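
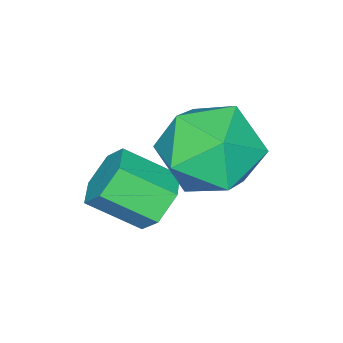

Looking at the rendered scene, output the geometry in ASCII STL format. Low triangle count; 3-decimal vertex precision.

solid 
facet normal -0.448 0.713 -0.540
outer loop
vertex 0.375 0.03 1.054
vertex -0.03 0.077 1.452
vertex 0.44 0.397 1.485
endloop
endfacet
facet normal 0.887 0.277 -0.369
outer loop
vertex 0.375 0.03 1.054
vertex 0.44 0.397 1.485
vertex 0.836 -0.704 1.611
endloop
endfacet
facet normal 0.887 0.277 -0.370
outer loop
vertex 0.836 -0.704 1.611
vertex 0.44 0.397 1.485
vertex 0.901 -0.336 2.042
endloop
endfacet
facet normal 0.447 -0.713 0.541
outer loop
vertex 0.836 -0.704 1.611
vertex 0.901 -0.336 2.042
vertex 0.43 -0.657 2.008
endloop
endfacet
facet normal -0.447 0.713 -0.540
outer loop
vertex 0.44 0.397 1.485
vertex -0.03 0.077 1.452
vertex 0.034 0.444 1.883
endloop
endfacet
facet normal 0.541 0.697 0.470
outer loop
vertex 0.44 0.397 1.485
vertex 0.034 0.444 1.883
vertex 0.901 -0.336 2.042
endloop
endfacet
facet normal 0.541 0.697 0.471
outer loop
vertex 0.901 -0.336 2.042
vertex 0.034 0.444 1.883
vertex 0.495 -0.289 2.439
endloop
endfacet
facet normal 0.447 -0.713 0.541
outer loop
vertex 0.901 -0.336 2.042
vertex 0.495 -0.289 2.439
vertex 0.43 -0.657 2.008
endloop
endfacet
facet normal -0.446 0.713 -0.541
outer loop
vertex 0.034 0.444 1.883
vertex -0.03 0.077 1.452
vertex -0.436 0.124 1.849
endloop
endfacet
facet normal -0.346 0.419 0.839
outer loop
vertex 0.034 0.444 1.883
vertex -0.436 0.124 1.849
vertex 0.495 -0.289 2.439
endloop
endfacet
facet normal -0.346 0.420 0.839
outer loop
vertex 0.495 -0.289 2.439
vertex -0.436 0.124 1.849
vertex 0.025 -0.61 2.406
endloop
endfacet
facet normal 0.448 -0.712 0.540
outer loop
vertex 0.495 -0.289 2.439
vertex 0.025 -0.61 2.406
vertex 0.43 -0.657 2.008
endloop
endfacet
facet normal -0.447 0.713 -0.541
outer loop
vertex -0.436 0.124 1.849
vertex -0.03 0.077 1.452
vertex -0.501 -0.244 1.418
endloop
endfacet
facet normal -0.887 -0.276 0.370
outer loop
vertex -0.436 0.124 1.849
vertex -0.501 -0.244 1.418
vertex 0.025 -0.61 2.406
endloop
endfacet
facet normal -0.887 -0.277 0.370
outer loop
vertex 0.025 -0.61 2.406
vertex -0.501 -0.244 1.418
vertex -0.04 -0.977 1.975
endloop
endfacet
facet normal 0.448 -0.713 0.540
outer loop
vertex 0.025 -0.61 2.406
vertex -0.04 -0.977 1.975
vertex 0.43 -0.657 2.008
endloop
endfacet
facet normal -0.447 0.713 -0.541
outer loop
vertex -0.501 -0.244 1.418
vertex -0.03 0.077 1.452
vertex -0.095 -0.291 1.021
endloop
endfacet
facet normal -0.541 -0.697 -0.470
outer loop
vertex -0.501 -0.244 1.418
vertex -0.095 -0.291 1.021
vertex -0.04 -0.977 1.975
endloop
endfacet
facet normal -0.541 -0.697 -0.470
outer loop
vertex -0.04 -0.977 1.975
vertex -0.095 -0.291 1.021
vertex 0.366 -1.024 1.577
endloop
endfacet
facet normal 0.447 -0.713 0.540
outer loop
vertex -0.04 -0.977 1.975
vertex 0.366 -1.024 1.577
vertex 0.43 -0.657 2.008
endloop
endfacet
facet normal -0.448 0.712 -0.540
outer loop
vertex -0.095 -0.291 1.021
vertex -0.03 0.077 1.452
vertex 0.375 0.03 1.054
endloop
endfacet
facet normal 0.345 -0.419 -0.839
outer loop
vertex -0.095 -0.291 1.021
vertex 0.375 0.03 1.054
vertex 0.366 -1.024 1.577
endloop
endfacet
facet normal 0.346 -0.419 -0.839
outer loop
vertex 0.366 -1.024 1.577
vertex 0.375 0.03 1.054
vertex 0.836 -0.704 1.611
endloop
endfacet
facet normal 0.446 -0.713 0.541
outer loop
vertex 0.366 -1.024 1.577
vertex 0.836 -0.704 1.611
vertex 0.43 -0.657 2.008
endloop
endfacet
facet normal -0.821 0.455 0.345
outer loop
vertex -1.309 0.752 2.658
vertex -0.933 0.79 3.502
vertex -0.799 1.484 2.905
endloop
endfacet
facet normal -0.713 0.612 -0.342
outer loop
vertex -1.309 0.752 2.658
vertex -0.799 1.484 2.905
vertex -0.706 1.119 2.059
endloop
endfacet
facet normal -0.705 0.001 -0.709
outer loop
vertex -1.309 0.752 2.658
vertex -0.706 1.119 2.059
vertex -0.783 0.2 2.134
endloop
endfacet
facet normal -0.808 -0.534 -0.249
outer loop
vertex -1.309 0.752 2.658
vertex -0.783 0.2 2.134
vertex -0.923 -0.004 3.026
endloop
endfacet
facet normal -0.880 -0.253 0.403
outer loop
vertex -1.309 0.752 2.658
vertex -0.923 -0.004 3.026
vertex -0.933 0.79 3.502
endloop
endfacet
facet normal -0.068 0.913 -0.402
outer loop
vertex -0.706 1.119 2.059
vertex -0.799 1.484 2.905
vertex 0.043 1.384 2.534
endloop
endfacet
facet normal -0.243 0.659 0.712
outer loop
vertex -0.799 1.484 2.905
vertex -0.933 0.79 3.502
vertex -0.097 1.18 3.426
endloop
endfacet
facet normal -0.338 -0.487 0.805
outer loop
vertex -0.933 0.79 3.502
vertex -0.923 -0.004 3.026
vertex -0.174 0.261 3.501
endloop
endfacet
facet normal -0.222 -0.942 -0.250
outer loop
vertex -0.923 -0.004 3.026
vertex -0.783 0.2 2.134
vertex -0.081 -0.104 2.655
endloop
endfacet
facet normal -0.055 -0.077 -0.996
outer loop
vertex -0.783 0.2 2.134
vertex -0.706 1.119 2.059
vertex 0.053 0.59 2.058
endloop
endfacet
facet normal 0.808 0.534 0.249
outer loop
vertex 0.429 0.628 2.902
vertex 0.043 1.384 2.534
vertex -0.097 1.18 3.426
endloop
endfacet
facet normal 0.705 -0.001 0.709
outer loop
vertex 0.429 0.628 2.902
vertex -0.097 1.18 3.426
vertex -0.174 0.261 3.501
endloop
endfacet
facet normal 0.713 -0.612 0.342
outer loop
vertex 0.429 0.628 2.902
vertex -0.174 0.261 3.501
vertex -0.081 -0.104 2.655
endloop
endfacet
facet normal 0.821 -0.455 -0.345
outer loop
vertex 0.429 0.628 2.902
vertex -0.081 -0.104 2.655
vertex 0.053 0.59 2.058
endloop
endfacet
facet normal 0.880 0.253 -0.403
outer loop
vertex 0.429 0.628 2.902
vertex 0.053 0.59 2.058
vertex 0.043 1.384 2.534
endloop
endfacet
facet normal 0.222 0.942 0.250
outer loop
vertex -0.097 1.18 3.426
vertex 0.043 1.384 2.534
vertex -0.799 1.484 2.905
endloop
endfacet
facet normal 0.055 0.077 0.996
outer loop
vertex -0.174 0.261 3.501
vertex -0.097 1.18 3.426
vertex -0.933 0.79 3.502
endloop
endfacet
facet normal 0.068 -0.913 0.402
outer loop
vertex -0.081 -0.104 2.655
vertex -0.174 0.261 3.501
vertex -0.923 -0.004 3.026
endloop
endfacet
facet normal 0.243 -0.659 -0.712
outer loop
vertex 0.053 0.59 2.058
vertex -0.081 -0.104 2.655
vertex -0.783 0.2 2.134
endloop
endfacet
facet normal 0.338 0.487 -0.805
outer loop
vertex 0.043 1.384 2.534
vertex 0.053 0.59 2.058
vertex -0.706 1.119 2.059
endloop
endfacet

endsolid


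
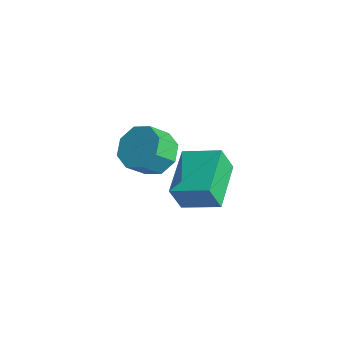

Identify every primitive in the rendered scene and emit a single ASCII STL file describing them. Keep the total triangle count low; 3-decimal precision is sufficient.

solid 
facet normal -0.718 -0.625 -0.307
outer loop
vertex 2.343 -4.72 2.137
vertex 1.095 -3.495 2.563
vertex 2.408 -4.315 1.16
endloop
endfacet
facet normal 0.693 -0.681 -0.236
outer loop
vertex 3.385 -3.465 1.577
vertex 2.343 -4.72 2.137
vertex 2.408 -4.315 1.16
endloop
endfacet
facet normal -0.718 -0.625 -0.307
outer loop
vertex 2.408 -4.315 1.16
vertex 1.095 -3.495 2.563
vertex 1.16 -3.089 1.585
endloop
endfacet
facet normal 0.061 0.382 -0.922
outer loop
vertex 1.16 -3.089 1.585
vertex 3.385 -3.465 1.577
vertex 2.408 -4.315 1.16
endloop
endfacet
facet normal -0.061 -0.382 0.922
outer loop
vertex 2.343 -4.72 2.137
vertex 2.072 -2.645 2.98
vertex 1.095 -3.495 2.563
endloop
endfacet
facet normal 0.693 -0.681 -0.237
outer loop
vertex 3.32 -3.871 2.555
vertex 2.343 -4.72 2.137
vertex 3.385 -3.465 1.577
endloop
endfacet
facet normal -0.062 -0.383 0.922
outer loop
vertex 3.32 -3.871 2.555
vertex 2.072 -2.645 2.98
vertex 2.343 -4.72 2.137
endloop
endfacet
facet normal -0.693 0.681 0.237
outer loop
vertex 1.095 -3.495 2.563
vertex 2.072 -2.645 2.98
vertex 1.16 -3.089 1.585
endloop
endfacet
facet normal 0.061 0.383 -0.922
outer loop
vertex 2.137 -2.24 2.003
vertex 3.385 -3.465 1.577
vertex 1.16 -3.089 1.585
endloop
endfacet
facet normal -0.693 0.681 0.236
outer loop
vertex 1.16 -3.089 1.585
vertex 2.072 -2.645 2.98
vertex 2.137 -2.24 2.003
endloop
endfacet
facet normal 0.718 0.625 0.307
outer loop
vertex 2.137 -2.24 2.003
vertex 3.32 -3.871 2.555
vertex 3.385 -3.465 1.577
endloop
endfacet
facet normal 0.718 0.625 0.307
outer loop
vertex 2.072 -2.645 2.98
vertex 3.32 -3.871 2.555
vertex 2.137 -2.24 2.003
endloop
endfacet
facet normal -0.019 0.710 -0.704
outer loop
vertex -0.263 -2.933 0.687
vertex -1.12 -3.114 0.528
vertex -0.684 -2.562 1.073
endloop
endfacet
facet normal 0.786 0.446 0.429
outer loop
vertex -0.263 -2.933 0.687
vertex -0.684 -2.562 1.073
vertex -0.243 -3.665 1.412
endloop
endfacet
facet normal 0.786 0.446 0.429
outer loop
vertex -0.243 -3.665 1.412
vertex -0.684 -2.562 1.073
vertex -0.664 -3.294 1.798
endloop
endfacet
facet normal 0.019 -0.711 0.703
outer loop
vertex -0.243 -3.665 1.412
vertex -0.664 -3.294 1.798
vertex -1.1 -3.846 1.252
endloop
endfacet
facet normal -0.019 0.710 -0.704
outer loop
vertex -0.684 -2.562 1.073
vertex -1.12 -3.114 0.528
vertex -1.36 -2.514 1.14
endloop
endfacet
facet normal 0.119 0.700 0.704
outer loop
vertex -0.684 -2.562 1.073
vertex -1.36 -2.514 1.14
vertex -0.664 -3.294 1.798
endloop
endfacet
facet normal 0.118 0.700 0.704
outer loop
vertex -0.664 -3.294 1.798
vertex -1.36 -2.514 1.14
vertex -1.341 -3.246 1.864
endloop
endfacet
facet normal 0.018 -0.710 0.704
outer loop
vertex -0.664 -3.294 1.798
vertex -1.341 -3.246 1.864
vertex -1.1 -3.846 1.252
endloop
endfacet
facet normal -0.019 0.710 -0.704
outer loop
vertex -1.36 -2.514 1.14
vertex -1.12 -3.114 0.528
vertex -1.896 -2.818 0.848
endloop
endfacet
facet normal -0.618 0.545 0.567
outer loop
vertex -1.36 -2.514 1.14
vertex -1.896 -2.818 0.848
vertex -1.341 -3.246 1.864
endloop
endfacet
facet normal -0.619 0.544 0.567
outer loop
vertex -1.341 -3.246 1.864
vertex -1.896 -2.818 0.848
vertex -1.876 -3.55 1.572
endloop
endfacet
facet normal 0.019 -0.710 0.704
outer loop
vertex -1.341 -3.246 1.864
vertex -1.876 -3.55 1.572
vertex -1.1 -3.846 1.252
endloop
endfacet
facet normal -0.019 0.711 -0.703
outer loop
vertex -1.896 -2.818 0.848
vertex -1.12 -3.114 0.528
vertex -1.977 -3.295 0.368
endloop
endfacet
facet normal -0.993 0.070 0.098
outer loop
vertex -1.896 -2.818 0.848
vertex -1.977 -3.295 0.368
vertex -1.876 -3.55 1.572
endloop
endfacet
facet normal -0.993 0.070 0.098
outer loop
vertex -1.876 -3.55 1.572
vertex -1.977 -3.295 0.368
vertex -1.957 -4.027 1.093
endloop
endfacet
facet normal 0.019 -0.710 0.704
outer loop
vertex -1.876 -3.55 1.572
vertex -1.957 -4.027 1.093
vertex -1.1 -3.846 1.252
endloop
endfacet
facet normal -0.019 0.711 -0.703
outer loop
vertex -1.977 -3.295 0.368
vertex -1.12 -3.114 0.528
vertex -1.556 -3.666 -0.018
endloop
endfacet
facet normal -0.786 -0.446 -0.429
outer loop
vertex -1.977 -3.295 0.368
vertex -1.556 -3.666 -0.018
vertex -1.957 -4.027 1.093
endloop
endfacet
facet normal -0.786 -0.446 -0.429
outer loop
vertex -1.957 -4.027 1.093
vertex -1.556 -3.666 -0.018
vertex -1.536 -4.398 0.707
endloop
endfacet
facet normal 0.019 -0.710 0.704
outer loop
vertex -1.957 -4.027 1.093
vertex -1.536 -4.398 0.707
vertex -1.1 -3.846 1.252
endloop
endfacet
facet normal -0.018 0.710 -0.704
outer loop
vertex -1.556 -3.666 -0.018
vertex -1.12 -3.114 0.528
vertex -0.879 -3.714 -0.084
endloop
endfacet
facet normal -0.118 -0.700 -0.704
outer loop
vertex -1.556 -3.666 -0.018
vertex -0.879 -3.714 -0.084
vertex -1.536 -4.398 0.707
endloop
endfacet
facet normal -0.119 -0.700 -0.704
outer loop
vertex -1.536 -4.398 0.707
vertex -0.879 -3.714 -0.084
vertex -0.86 -4.446 0.64
endloop
endfacet
facet normal 0.019 -0.710 0.704
outer loop
vertex -1.536 -4.398 0.707
vertex -0.86 -4.446 0.64
vertex -1.1 -3.846 1.252
endloop
endfacet
facet normal -0.019 0.710 -0.704
outer loop
vertex -0.879 -3.714 -0.084
vertex -1.12 -3.114 0.528
vertex -0.344 -3.41 0.208
endloop
endfacet
facet normal 0.619 -0.544 -0.567
outer loop
vertex -0.879 -3.714 -0.084
vertex -0.344 -3.41 0.208
vertex -0.86 -4.446 0.64
endloop
endfacet
facet normal 0.618 -0.544 -0.567
outer loop
vertex -0.86 -4.446 0.64
vertex -0.344 -3.41 0.208
vertex -0.324 -4.142 0.932
endloop
endfacet
facet normal 0.019 -0.710 0.704
outer loop
vertex -0.86 -4.446 0.64
vertex -0.324 -4.142 0.932
vertex -1.1 -3.846 1.252
endloop
endfacet
facet normal -0.019 0.710 -0.704
outer loop
vertex -0.344 -3.41 0.208
vertex -1.12 -3.114 0.528
vertex -0.263 -2.933 0.687
endloop
endfacet
facet normal 0.993 -0.070 -0.098
outer loop
vertex -0.344 -3.41 0.208
vertex -0.263 -2.933 0.687
vertex -0.324 -4.142 0.932
endloop
endfacet
facet normal 0.993 -0.070 -0.098
outer loop
vertex -0.324 -4.142 0.932
vertex -0.263 -2.933 0.687
vertex -0.243 -3.665 1.412
endloop
endfacet
facet normal 0.019 -0.711 0.703
outer loop
vertex -0.324 -4.142 0.932
vertex -0.243 -3.665 1.412
vertex -1.1 -3.846 1.252
endloop
endfacet

endsolid


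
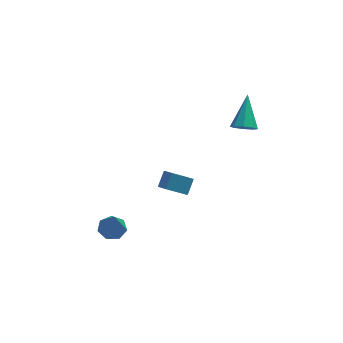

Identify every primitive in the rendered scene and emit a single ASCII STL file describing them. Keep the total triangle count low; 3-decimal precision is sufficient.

solid 
facet normal -0.030 0.348 -0.937
outer loop
vertex -2.881 -3.154 -2.749
vertex -3.604 -2.945 -2.648
vertex -2.972 -2.543 -2.519
endloop
endfacet
facet normal 0.925 -0.005 0.380
outer loop
vertex -2.881 -3.154 -2.749
vertex -2.972 -2.543 -2.519
vertex -3.556 -3.515 -1.112
endloop
endfacet
facet normal -0.029 0.347 -0.937
outer loop
vertex -2.972 -2.543 -2.519
vertex -3.604 -2.945 -2.648
vertex -3.54 -2.234 -2.387
endloop
endfacet
facet normal 0.480 0.616 0.625
outer loop
vertex -2.972 -2.543 -2.519
vertex -3.54 -2.234 -2.387
vertex -3.556 -3.515 -1.112
endloop
endfacet
facet normal -0.030 0.347 -0.937
outer loop
vertex -3.54 -2.234 -2.387
vertex -3.604 -2.945 -2.648
vertex -4.156 -2.46 -2.451
endloop
endfacet
facet normal -0.316 0.671 0.670
outer loop
vertex -3.54 -2.234 -2.387
vertex -4.156 -2.46 -2.451
vertex -3.556 -3.515 -1.112
endloop
endfacet
facet normal -0.029 0.348 -0.937
outer loop
vertex -4.156 -2.46 -2.451
vertex -3.604 -2.945 -2.648
vertex -4.357 -3.051 -2.664
endloop
endfacet
facet normal -0.867 0.121 0.484
outer loop
vertex -4.156 -2.46 -2.451
vertex -4.357 -3.051 -2.664
vertex -3.556 -3.515 -1.112
endloop
endfacet
facet normal -0.029 0.348 -0.937
outer loop
vertex -4.357 -3.051 -2.664
vertex -3.604 -2.945 -2.648
vertex -3.991 -3.562 -2.865
endloop
endfacet
facet normal -0.756 -0.622 0.204
outer loop
vertex -4.357 -3.051 -2.664
vertex -3.991 -3.562 -2.865
vertex -3.556 -3.515 -1.112
endloop
endfacet
facet normal -0.030 0.348 -0.937
outer loop
vertex -3.991 -3.562 -2.865
vertex -3.604 -2.945 -2.648
vertex -3.334 -3.608 -2.903
endloop
endfacet
facet normal -0.067 -0.997 0.043
outer loop
vertex -3.991 -3.562 -2.865
vertex -3.334 -3.608 -2.903
vertex -3.556 -3.515 -1.112
endloop
endfacet
facet normal -0.030 0.348 -0.937
outer loop
vertex -3.334 -3.608 -2.903
vertex -3.604 -2.945 -2.648
vertex -2.881 -3.154 -2.749
endloop
endfacet
facet normal 0.682 -0.721 0.122
outer loop
vertex -3.334 -3.608 -2.903
vertex -2.881 -3.154 -2.749
vertex -3.556 -3.515 -1.112
endloop
endfacet
facet normal -0.224 -0.727 -0.649
outer loop
vertex 4.052 -1.179 2.654
vertex 3.375 -1.0 2.687
vertex 3.919 -0.811 2.288
endloop
endfacet
facet normal 0.966 0.231 -0.119
outer loop
vertex 4.052 -1.179 2.654
vertex 3.919 -0.811 2.288
vertex 3.825 0.46 3.993
endloop
endfacet
facet normal -0.224 -0.727 -0.649
outer loop
vertex 3.919 -0.811 2.288
vertex 3.375 -1.0 2.687
vertex 3.467 -0.554 2.156
endloop
endfacet
facet normal 0.535 0.691 -0.486
outer loop
vertex 3.919 -0.811 2.288
vertex 3.467 -0.554 2.156
vertex 3.825 0.46 3.993
endloop
endfacet
facet normal -0.223 -0.727 -0.649
outer loop
vertex 3.467 -0.554 2.156
vertex 3.375 -1.0 2.687
vertex 2.962 -0.559 2.335
endloop
endfacet
facet normal -0.169 0.876 -0.451
outer loop
vertex 3.467 -0.554 2.156
vertex 2.962 -0.559 2.335
vertex 3.825 0.46 3.993
endloop
endfacet
facet normal -0.223 -0.727 -0.649
outer loop
vertex 2.962 -0.559 2.335
vertex 3.375 -1.0 2.687
vertex 2.699 -0.822 2.72
endloop
endfacet
facet normal -0.733 0.680 -0.036
outer loop
vertex 2.962 -0.559 2.335
vertex 2.699 -0.822 2.72
vertex 3.825 0.46 3.993
endloop
endfacet
facet normal -0.223 -0.727 -0.650
outer loop
vertex 2.699 -0.822 2.72
vertex 3.375 -1.0 2.687
vertex 2.832 -1.19 3.086
endloop
endfacet
facet normal -0.829 0.215 0.517
outer loop
vertex 2.699 -0.822 2.72
vertex 2.832 -1.19 3.086
vertex 3.825 0.46 3.993
endloop
endfacet
facet normal -0.223 -0.727 -0.649
outer loop
vertex 2.832 -1.19 3.086
vertex 3.375 -1.0 2.687
vertex 3.284 -1.447 3.219
endloop
endfacet
facet normal -0.399 -0.245 0.883
outer loop
vertex 2.832 -1.19 3.086
vertex 3.284 -1.447 3.219
vertex 3.825 0.46 3.993
endloop
endfacet
facet normal -0.223 -0.727 -0.649
outer loop
vertex 3.284 -1.447 3.219
vertex 3.375 -1.0 2.687
vertex 3.789 -1.442 3.04
endloop
endfacet
facet normal 0.305 -0.431 0.849
outer loop
vertex 3.284 -1.447 3.219
vertex 3.789 -1.442 3.04
vertex 3.825 0.46 3.993
endloop
endfacet
facet normal -0.224 -0.728 -0.648
outer loop
vertex 3.789 -1.442 3.04
vertex 3.375 -1.0 2.687
vertex 4.052 -1.179 2.654
endloop
endfacet
facet normal 0.870 -0.234 0.434
outer loop
vertex 3.789 -1.442 3.04
vertex 4.052 -1.179 2.654
vertex 3.825 0.46 3.993
endloop
endfacet
facet normal -0.411 -0.615 -0.673
outer loop
vertex 0.289 -2.478 -0.97
vertex -0.818 -2.503 -0.27
vertex -0.005 -1.8 -1.41
endloop
endfacet
facet normal 0.845 0.020 -0.534
outer loop
vertex 0.398 -1.197 -0.75
vertex 0.289 -2.478 -0.97
vertex -0.005 -1.8 -1.41
endloop
endfacet
facet normal -0.411 -0.615 -0.673
outer loop
vertex -0.005 -1.8 -1.41
vertex -0.818 -2.503 -0.27
vertex -1.112 -1.825 -0.71
endloop
endfacet
facet normal -0.341 0.788 -0.512
outer loop
vertex -1.112 -1.825 -0.71
vertex 0.398 -1.197 -0.75
vertex -0.005 -1.8 -1.41
endloop
endfacet
facet normal 0.341 -0.788 0.512
outer loop
vertex 0.289 -2.478 -0.97
vertex -0.415 -1.9 0.39
vertex -0.818 -2.503 -0.27
endloop
endfacet
facet normal 0.845 0.020 -0.534
outer loop
vertex 0.692 -1.875 -0.31
vertex 0.289 -2.478 -0.97
vertex 0.398 -1.197 -0.75
endloop
endfacet
facet normal 0.341 -0.788 0.512
outer loop
vertex 0.692 -1.875 -0.31
vertex -0.415 -1.9 0.39
vertex 0.289 -2.478 -0.97
endloop
endfacet
facet normal -0.845 -0.020 0.534
outer loop
vertex -0.818 -2.503 -0.27
vertex -0.415 -1.9 0.39
vertex -1.112 -1.825 -0.71
endloop
endfacet
facet normal -0.341 0.788 -0.512
outer loop
vertex -0.709 -1.222 -0.05
vertex 0.398 -1.197 -0.75
vertex -1.112 -1.825 -0.71
endloop
endfacet
facet normal -0.845 -0.020 0.534
outer loop
vertex -1.112 -1.825 -0.71
vertex -0.415 -1.9 0.39
vertex -0.709 -1.222 -0.05
endloop
endfacet
facet normal 0.411 0.615 0.673
outer loop
vertex -0.709 -1.222 -0.05
vertex 0.692 -1.875 -0.31
vertex 0.398 -1.197 -0.75
endloop
endfacet
facet normal 0.411 0.615 0.673
outer loop
vertex -0.415 -1.9 0.39
vertex 0.692 -1.875 -0.31
vertex -0.709 -1.222 -0.05
endloop
endfacet

endsolid


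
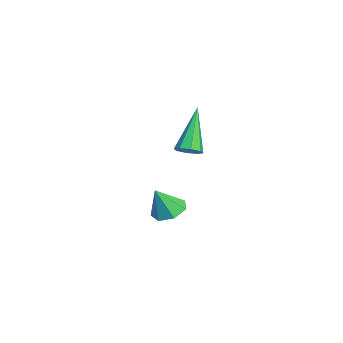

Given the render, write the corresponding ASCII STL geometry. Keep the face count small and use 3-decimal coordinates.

solid 
facet normal -0.144 0.420 -0.896
outer loop
vertex 0.033 -1.666 -4.395
vertex -0.482 -1.222 -4.104
vertex 0.246 -1.105 -4.166
endloop
endfacet
facet normal 0.893 -0.412 0.179
outer loop
vertex 0.033 -1.666 -4.395
vertex 0.246 -1.105 -4.166
vertex -0.298 -1.758 -2.956
endloop
endfacet
facet normal -0.144 0.419 -0.896
outer loop
vertex 0.246 -1.105 -4.166
vertex -0.482 -1.222 -4.104
vertex -0.09 -0.632 -3.891
endloop
endfacet
facet normal 0.811 0.277 0.514
outer loop
vertex 0.246 -1.105 -4.166
vertex -0.09 -0.632 -3.891
vertex -0.298 -1.758 -2.956
endloop
endfacet
facet normal -0.144 0.419 -0.896
outer loop
vertex -0.09 -0.632 -3.891
vertex -0.482 -1.222 -4.104
vertex -0.721 -0.603 -3.776
endloop
endfacet
facet normal 0.169 0.611 0.773
outer loop
vertex -0.09 -0.632 -3.891
vertex -0.721 -0.603 -3.776
vertex -0.298 -1.758 -2.956
endloop
endfacet
facet normal -0.145 0.419 -0.896
outer loop
vertex -0.721 -0.603 -3.776
vertex -0.482 -1.222 -4.104
vertex -1.172 -1.04 -3.907
endloop
endfacet
facet normal -0.551 0.340 0.763
outer loop
vertex -0.721 -0.603 -3.776
vertex -1.172 -1.04 -3.907
vertex -0.298 -1.758 -2.956
endloop
endfacet
facet normal -0.145 0.420 -0.896
outer loop
vertex -1.172 -1.04 -3.907
vertex -0.482 -1.222 -4.104
vertex -1.104 -1.614 -4.187
endloop
endfacet
facet normal -0.806 -0.334 0.489
outer loop
vertex -1.172 -1.04 -3.907
vertex -1.104 -1.614 -4.187
vertex -0.298 -1.758 -2.956
endloop
endfacet
facet normal -0.145 0.419 -0.896
outer loop
vertex -1.104 -1.614 -4.187
vertex -0.482 -1.222 -4.104
vertex -0.568 -1.893 -4.404
endloop
endfacet
facet normal -0.404 -0.901 0.159
outer loop
vertex -1.104 -1.614 -4.187
vertex -0.568 -1.893 -4.404
vertex -0.298 -1.758 -2.956
endloop
endfacet
facet normal -0.145 0.419 -0.896
outer loop
vertex -0.568 -1.893 -4.404
vertex -0.482 -1.222 -4.104
vertex 0.033 -1.666 -4.395
endloop
endfacet
facet normal 0.353 -0.935 0.021
outer loop
vertex -0.568 -1.893 -4.404
vertex 0.033 -1.666 -4.395
vertex -0.298 -1.758 -2.956
endloop
endfacet
facet normal 0.553 -0.218 -0.804
outer loop
vertex 2.186 -0.722 0.289
vertex 1.746 -0.753 -0.005
vertex 2.085 -0.366 0.123
endloop
endfacet
facet normal 0.645 0.466 0.606
outer loop
vertex 2.186 -0.722 0.289
vertex 2.085 -0.366 0.123
vertex 0.614 -0.307 1.645
endloop
endfacet
facet normal 0.553 -0.218 -0.804
outer loop
vertex 2.085 -0.366 0.123
vertex 1.746 -0.753 -0.005
vertex 1.785 -0.237 -0.118
endloop
endfacet
facet normal 0.246 0.948 0.201
outer loop
vertex 2.085 -0.366 0.123
vertex 1.785 -0.237 -0.118
vertex 0.614 -0.307 1.645
endloop
endfacet
facet normal 0.551 -0.218 -0.806
outer loop
vertex 1.785 -0.237 -0.118
vertex 1.746 -0.753 -0.005
vertex 1.462 -0.41 -0.292
endloop
endfacet
facet normal -0.371 0.904 -0.211
outer loop
vertex 1.785 -0.237 -0.118
vertex 1.462 -0.41 -0.292
vertex 0.614 -0.307 1.645
endloop
endfacet
facet normal 0.553 -0.216 -0.805
outer loop
vertex 1.462 -0.41 -0.292
vertex 1.746 -0.753 -0.005
vertex 1.306 -0.784 -0.299
endloop
endfacet
facet normal -0.847 0.361 -0.390
outer loop
vertex 1.462 -0.41 -0.292
vertex 1.306 -0.784 -0.299
vertex 0.614 -0.307 1.645
endloop
endfacet
facet normal 0.553 -0.218 -0.804
outer loop
vertex 1.306 -0.784 -0.299
vertex 1.746 -0.753 -0.005
vertex 1.407 -1.14 -0.133
endloop
endfacet
facet normal -0.902 -0.364 -0.232
outer loop
vertex 1.306 -0.784 -0.299
vertex 1.407 -1.14 -0.133
vertex 0.614 -0.307 1.645
endloop
endfacet
facet normal 0.553 -0.218 -0.804
outer loop
vertex 1.407 -1.14 -0.133
vertex 1.746 -0.753 -0.005
vertex 1.707 -1.269 0.108
endloop
endfacet
facet normal -0.503 -0.847 0.173
outer loop
vertex 1.407 -1.14 -0.133
vertex 1.707 -1.269 0.108
vertex 0.614 -0.307 1.645
endloop
endfacet
facet normal 0.553 -0.218 -0.804
outer loop
vertex 1.707 -1.269 0.108
vertex 1.746 -0.753 -0.005
vertex 2.03 -1.096 0.283
endloop
endfacet
facet normal 0.114 -0.804 0.584
outer loop
vertex 1.707 -1.269 0.108
vertex 2.03 -1.096 0.283
vertex 0.614 -0.307 1.645
endloop
endfacet
facet normal 0.553 -0.218 -0.804
outer loop
vertex 2.03 -1.096 0.283
vertex 1.746 -0.753 -0.005
vertex 2.186 -0.722 0.289
endloop
endfacet
facet normal 0.591 -0.259 0.764
outer loop
vertex 2.03 -1.096 0.283
vertex 2.186 -0.722 0.289
vertex 0.614 -0.307 1.645
endloop
endfacet

endsolid


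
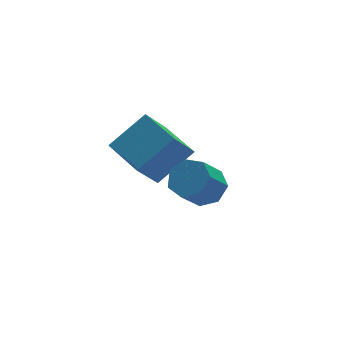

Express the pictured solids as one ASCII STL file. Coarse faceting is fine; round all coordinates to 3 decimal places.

solid 
facet normal 0.642 0.209 -0.737
outer loop
vertex 1.673 -2.534 1.816
vertex 1.095 -1.862 1.503
vertex 1.791 -1.79 2.13
endloop
endfacet
facet normal 0.753 -0.354 0.555
outer loop
vertex 1.673 -2.534 1.816
vertex 1.791 -1.79 2.13
vertex 0.704 -2.85 2.929
endloop
endfacet
facet normal 0.753 -0.355 0.554
outer loop
vertex 0.704 -2.85 2.929
vertex 1.791 -1.79 2.13
vertex 0.822 -2.107 3.244
endloop
endfacet
facet normal -0.642 -0.211 0.737
outer loop
vertex 0.704 -2.85 2.929
vertex 0.822 -2.107 3.244
vertex 0.125 -2.178 2.617
endloop
endfacet
facet normal 0.642 0.210 -0.737
outer loop
vertex 1.791 -1.79 2.13
vertex 1.095 -1.862 1.503
vertex 1.385 -1.101 1.972
endloop
endfacet
facet normal 0.583 0.492 0.647
outer loop
vertex 1.791 -1.79 2.13
vertex 1.385 -1.101 1.972
vertex 0.822 -2.107 3.244
endloop
endfacet
facet normal 0.583 0.491 0.647
outer loop
vertex 0.822 -2.107 3.244
vertex 1.385 -1.101 1.972
vertex 0.416 -1.417 3.086
endloop
endfacet
facet normal -0.642 -0.209 0.738
outer loop
vertex 0.822 -2.107 3.244
vertex 0.416 -1.417 3.086
vertex 0.125 -2.178 2.617
endloop
endfacet
facet normal 0.642 0.210 -0.737
outer loop
vertex 1.385 -1.101 1.972
vertex 1.095 -1.862 1.503
vertex 0.76 -0.984 1.461
endloop
endfacet
facet normal -0.025 0.967 0.252
outer loop
vertex 1.385 -1.101 1.972
vertex 0.76 -0.984 1.461
vertex 0.416 -1.417 3.086
endloop
endfacet
facet normal -0.027 0.967 0.252
outer loop
vertex 0.416 -1.417 3.086
vertex 0.76 -0.984 1.461
vertex -0.209 -1.301 2.575
endloop
endfacet
facet normal -0.642 -0.209 0.738
outer loop
vertex 0.416 -1.417 3.086
vertex -0.209 -1.301 2.575
vertex 0.125 -2.178 2.617
endloop
endfacet
facet normal 0.642 0.209 -0.738
outer loop
vertex 0.76 -0.984 1.461
vertex 1.095 -1.862 1.503
vertex 0.387 -1.529 0.982
endloop
endfacet
facet normal -0.616 0.714 -0.333
outer loop
vertex 0.76 -0.984 1.461
vertex 0.387 -1.529 0.982
vertex -0.209 -1.301 2.575
endloop
endfacet
facet normal -0.615 0.715 -0.332
outer loop
vertex -0.209 -1.301 2.575
vertex 0.387 -1.529 0.982
vertex -0.582 -1.845 2.095
endloop
endfacet
facet normal -0.643 -0.209 0.737
outer loop
vertex -0.209 -1.301 2.575
vertex -0.582 -1.845 2.095
vertex 0.125 -2.178 2.617
endloop
endfacet
facet normal 0.642 0.210 -0.738
outer loop
vertex 0.387 -1.529 0.982
vertex 1.095 -1.862 1.503
vertex 0.547 -2.324 0.895
endloop
endfacet
facet normal -0.741 -0.076 -0.667
outer loop
vertex 0.387 -1.529 0.982
vertex 0.547 -2.324 0.895
vertex -0.582 -1.845 2.095
endloop
endfacet
facet normal -0.741 -0.075 -0.667
outer loop
vertex -0.582 -1.845 2.095
vertex 0.547 -2.324 0.895
vertex -0.423 -2.64 2.008
endloop
endfacet
facet normal -0.643 -0.209 0.737
outer loop
vertex -0.582 -1.845 2.095
vertex -0.423 -2.64 2.008
vertex 0.125 -2.178 2.617
endloop
endfacet
facet normal 0.642 0.209 -0.738
outer loop
vertex 0.547 -2.324 0.895
vertex 1.095 -1.862 1.503
vertex 1.119 -2.771 1.266
endloop
endfacet
facet normal -0.309 -0.810 -0.499
outer loop
vertex 0.547 -2.324 0.895
vertex 1.119 -2.771 1.266
vertex -0.423 -2.64 2.008
endloop
endfacet
facet normal -0.309 -0.810 -0.499
outer loop
vertex -0.423 -2.64 2.008
vertex 1.119 -2.771 1.266
vertex 0.15 -3.088 2.38
endloop
endfacet
facet normal -0.642 -0.210 0.737
outer loop
vertex -0.423 -2.64 2.008
vertex 0.15 -3.088 2.38
vertex 0.125 -2.178 2.617
endloop
endfacet
facet normal 0.642 0.209 -0.737
outer loop
vertex 1.119 -2.771 1.266
vertex 1.095 -1.862 1.503
vertex 1.673 -2.534 1.816
endloop
endfacet
facet normal 0.356 -0.934 0.044
outer loop
vertex 1.119 -2.771 1.266
vertex 1.673 -2.534 1.816
vertex 0.15 -3.088 2.38
endloop
endfacet
facet normal 0.356 -0.933 0.045
outer loop
vertex 0.15 -3.088 2.38
vertex 1.673 -2.534 1.816
vertex 0.704 -2.85 2.929
endloop
endfacet
facet normal -0.641 -0.210 0.738
outer loop
vertex 0.15 -3.088 2.38
vertex 0.704 -2.85 2.929
vertex 0.125 -2.178 2.617
endloop
endfacet
facet normal -0.593 -0.236 0.770
outer loop
vertex 1.293 1.161 2.301
vertex 0.99 3.095 2.66
vertex -0.406 1.139 0.984
endloop
endfacet
facet normal 0.152 -0.972 -0.180
outer loop
vertex 0.77 1.605 -0.54
vertex 1.293 1.161 2.301
vertex -0.406 1.139 0.984
endloop
endfacet
facet normal -0.594 -0.235 0.769
outer loop
vertex -0.406 1.139 0.984
vertex 0.99 3.095 2.66
vertex -0.709 3.073 1.342
endloop
endfacet
facet normal -0.790 -0.010 -0.613
outer loop
vertex -0.709 3.073 1.342
vertex 0.77 1.605 -0.54
vertex -0.406 1.139 0.984
endloop
endfacet
facet normal 0.790 0.010 0.613
outer loop
vertex 1.293 1.161 2.301
vertex 2.166 3.561 1.136
vertex 0.99 3.095 2.66
endloop
endfacet
facet normal 0.152 -0.972 -0.180
outer loop
vertex 2.469 1.627 0.778
vertex 1.293 1.161 2.301
vertex 0.77 1.605 -0.54
endloop
endfacet
facet normal 0.790 0.010 0.613
outer loop
vertex 2.469 1.627 0.778
vertex 2.166 3.561 1.136
vertex 1.293 1.161 2.301
endloop
endfacet
facet normal -0.152 0.972 0.180
outer loop
vertex 0.99 3.095 2.66
vertex 2.166 3.561 1.136
vertex -0.709 3.073 1.342
endloop
endfacet
facet normal -0.790 -0.010 -0.613
outer loop
vertex 0.467 3.539 -0.181
vertex 0.77 1.605 -0.54
vertex -0.709 3.073 1.342
endloop
endfacet
facet normal -0.152 0.972 0.180
outer loop
vertex -0.709 3.073 1.342
vertex 2.166 3.561 1.136
vertex 0.467 3.539 -0.181
endloop
endfacet
facet normal 0.594 0.236 -0.769
outer loop
vertex 0.467 3.539 -0.181
vertex 2.469 1.627 0.778
vertex 0.77 1.605 -0.54
endloop
endfacet
facet normal 0.594 0.235 -0.770
outer loop
vertex 2.166 3.561 1.136
vertex 2.469 1.627 0.778
vertex 0.467 3.539 -0.181
endloop
endfacet

endsolid


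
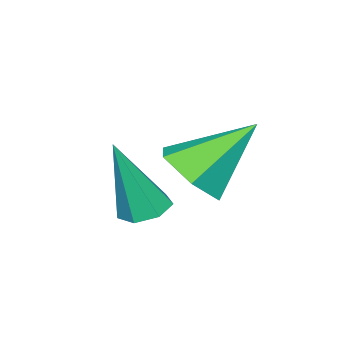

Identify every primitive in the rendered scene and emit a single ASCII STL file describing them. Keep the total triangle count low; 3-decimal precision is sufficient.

solid 
facet normal -0.231 0.217 -0.948
outer loop
vertex -0.68 2.71 0.7
vertex -1.313 2.568 0.822
vertex -1.003 3.148 0.879
endloop
endfacet
facet normal 0.826 0.529 0.196
outer loop
vertex -0.68 2.71 0.7
vertex -1.003 3.148 0.879
vertex -0.807 2.092 2.898
endloop
endfacet
facet normal -0.232 0.217 -0.948
outer loop
vertex -1.003 3.148 0.879
vertex -1.313 2.568 0.822
vertex -1.559 3.149 1.015
endloop
endfacet
facet normal 0.112 0.885 0.452
outer loop
vertex -1.003 3.148 0.879
vertex -1.559 3.149 1.015
vertex -0.807 2.092 2.898
endloop
endfacet
facet normal -0.230 0.218 -0.949
outer loop
vertex -1.559 3.149 1.015
vertex -1.313 2.568 0.822
vertex -1.93 2.713 1.005
endloop
endfacet
facet normal -0.640 0.532 0.554
outer loop
vertex -1.559 3.149 1.015
vertex -1.93 2.713 1.005
vertex -0.807 2.092 2.898
endloop
endfacet
facet normal -0.230 0.218 -0.948
outer loop
vertex -1.93 2.713 1.005
vertex -1.313 2.568 0.822
vertex -1.836 2.168 0.857
endloop
endfacet
facet normal -0.865 -0.265 0.426
outer loop
vertex -1.93 2.713 1.005
vertex -1.836 2.168 0.857
vertex -0.807 2.092 2.898
endloop
endfacet
facet normal -0.231 0.219 -0.948
outer loop
vertex -1.836 2.168 0.857
vertex -1.313 2.568 0.822
vertex -1.348 1.924 0.682
endloop
endfacet
facet normal -0.393 -0.905 0.165
outer loop
vertex -1.836 2.168 0.857
vertex -1.348 1.924 0.682
vertex -0.807 2.092 2.898
endloop
endfacet
facet normal -0.230 0.219 -0.948
outer loop
vertex -1.348 1.924 0.682
vertex -1.313 2.568 0.822
vertex -0.833 2.166 0.613
endloop
endfacet
facet normal 0.421 -0.906 -0.034
outer loop
vertex -1.348 1.924 0.682
vertex -0.833 2.166 0.613
vertex -0.807 2.092 2.898
endloop
endfacet
facet normal -0.231 0.217 -0.948
outer loop
vertex -0.833 2.166 0.613
vertex -1.313 2.568 0.822
vertex -0.68 2.71 0.7
endloop
endfacet
facet normal 0.963 -0.268 -0.020
outer loop
vertex -0.833 2.166 0.613
vertex -0.68 2.71 0.7
vertex -0.807 2.092 2.898
endloop
endfacet
facet normal 0.524 -0.509 -0.683
outer loop
vertex -2.658 2.154 1.704
vertex -3.307 2.483 0.96
vertex -2.46 3.039 1.196
endloop
endfacet
facet normal 0.557 0.316 0.768
outer loop
vertex -2.658 2.154 1.704
vertex -2.46 3.039 1.196
vertex -4.413 3.557 2.4
endloop
endfacet
facet normal 0.524 -0.509 -0.683
outer loop
vertex -2.46 3.039 1.196
vertex -3.307 2.483 0.96
vertex -3.109 3.368 0.452
endloop
endfacet
facet normal 0.327 0.936 0.128
outer loop
vertex -2.46 3.039 1.196
vertex -3.109 3.368 0.452
vertex -4.413 3.557 2.4
endloop
endfacet
facet normal 0.525 -0.509 -0.682
outer loop
vertex -3.109 3.368 0.452
vertex -3.307 2.483 0.96
vertex -3.955 2.811 0.216
endloop
endfacet
facet normal -0.436 0.820 -0.371
outer loop
vertex -3.109 3.368 0.452
vertex -3.955 2.811 0.216
vertex -4.413 3.557 2.4
endloop
endfacet
facet normal 0.525 -0.510 -0.682
outer loop
vertex -3.955 2.811 0.216
vertex -3.307 2.483 0.96
vertex -4.153 1.926 0.725
endloop
endfacet
facet normal -0.969 0.084 -0.232
outer loop
vertex -3.955 2.811 0.216
vertex -4.153 1.926 0.725
vertex -4.413 3.557 2.4
endloop
endfacet
facet normal 0.525 -0.509 -0.682
outer loop
vertex -4.153 1.926 0.725
vertex -3.307 2.483 0.96
vertex -3.505 1.597 1.469
endloop
endfacet
facet normal -0.740 -0.536 0.407
outer loop
vertex -4.153 1.926 0.725
vertex -3.505 1.597 1.469
vertex -4.413 3.557 2.4
endloop
endfacet
facet normal 0.524 -0.509 -0.683
outer loop
vertex -3.505 1.597 1.469
vertex -3.307 2.483 0.96
vertex -2.658 2.154 1.704
endloop
endfacet
facet normal 0.024 -0.420 0.907
outer loop
vertex -3.505 1.597 1.469
vertex -2.658 2.154 1.704
vertex -4.413 3.557 2.4
endloop
endfacet

endsolid


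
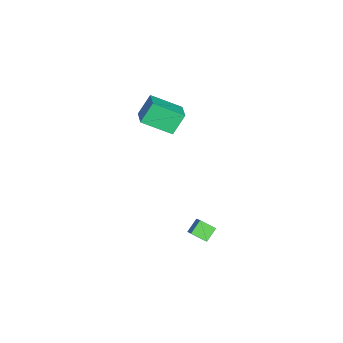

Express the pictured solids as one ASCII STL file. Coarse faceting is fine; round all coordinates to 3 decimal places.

solid 
facet normal -0.416 0.393 0.820
outer loop
vertex -3.736 -3.407 0.982
vertex -2.572 -3.032 1.392
vertex -3.945 -1.801 0.107
endloop
endfacet
facet normal -0.902 -0.291 -0.318
outer loop
vertex -3.388 -2.328 -0.992
vertex -3.736 -3.407 0.982
vertex -3.945 -1.801 0.107
endloop
endfacet
facet normal -0.415 0.393 0.820
outer loop
vertex -3.945 -1.801 0.107
vertex -2.572 -3.032 1.392
vertex -2.78 -1.427 0.517
endloop
endfacet
facet normal -0.113 0.872 -0.476
outer loop
vertex -2.78 -1.427 0.517
vertex -3.388 -2.328 -0.992
vertex -3.945 -1.801 0.107
endloop
endfacet
facet normal 0.113 -0.872 0.476
outer loop
vertex -3.736 -3.407 0.982
vertex -2.015 -3.559 0.293
vertex -2.572 -3.032 1.392
endloop
endfacet
facet normal -0.903 -0.290 -0.318
outer loop
vertex -3.18 -3.933 -0.117
vertex -3.736 -3.407 0.982
vertex -3.388 -2.328 -0.992
endloop
endfacet
facet normal 0.113 -0.873 0.475
outer loop
vertex -3.18 -3.933 -0.117
vertex -2.015 -3.559 0.293
vertex -3.736 -3.407 0.982
endloop
endfacet
facet normal 0.902 0.290 0.318
outer loop
vertex -2.572 -3.032 1.392
vertex -2.015 -3.559 0.293
vertex -2.78 -1.427 0.517
endloop
endfacet
facet normal -0.114 0.873 -0.475
outer loop
vertex -2.224 -1.953 -0.582
vertex -3.388 -2.328 -0.992
vertex -2.78 -1.427 0.517
endloop
endfacet
facet normal 0.903 0.291 0.318
outer loop
vertex -2.78 -1.427 0.517
vertex -2.015 -3.559 0.293
vertex -2.224 -1.953 -0.582
endloop
endfacet
facet normal 0.416 -0.393 -0.820
outer loop
vertex -2.224 -1.953 -0.582
vertex -3.18 -3.933 -0.117
vertex -3.388 -2.328 -0.992
endloop
endfacet
facet normal 0.415 -0.393 -0.821
outer loop
vertex -2.015 -3.559 0.293
vertex -3.18 -3.933 -0.117
vertex -2.224 -1.953 -0.582
endloop
endfacet
facet normal -0.710 0.385 0.589
outer loop
vertex 3.591 0.514 -1.465
vertex 3.671 1.289 -1.875
vertex 2.746 0.179 -2.264
endloop
endfacet
facet normal -0.092 -0.880 0.466
outer loop
vertex 3.349 -0.149 -2.765
vertex 3.591 0.514 -1.465
vertex 2.746 0.179 -2.264
endloop
endfacet
facet normal -0.710 0.385 0.589
outer loop
vertex 2.746 0.179 -2.264
vertex 3.671 1.289 -1.875
vertex 2.826 0.954 -2.674
endloop
endfacet
facet normal -0.699 -0.277 -0.660
outer loop
vertex 2.826 0.954 -2.674
vertex 3.349 -0.149 -2.765
vertex 2.746 0.179 -2.264
endloop
endfacet
facet normal 0.699 0.277 0.660
outer loop
vertex 3.591 0.514 -1.465
vertex 4.274 0.961 -2.376
vertex 3.671 1.289 -1.875
endloop
endfacet
facet normal -0.092 -0.880 0.466
outer loop
vertex 4.194 0.186 -1.966
vertex 3.591 0.514 -1.465
vertex 3.349 -0.149 -2.765
endloop
endfacet
facet normal 0.699 0.277 0.660
outer loop
vertex 4.194 0.186 -1.966
vertex 4.274 0.961 -2.376
vertex 3.591 0.514 -1.465
endloop
endfacet
facet normal 0.092 0.880 -0.466
outer loop
vertex 3.671 1.289 -1.875
vertex 4.274 0.961 -2.376
vertex 2.826 0.954 -2.674
endloop
endfacet
facet normal -0.699 -0.277 -0.660
outer loop
vertex 3.429 0.626 -3.175
vertex 3.349 -0.149 -2.765
vertex 2.826 0.954 -2.674
endloop
endfacet
facet normal 0.092 0.880 -0.466
outer loop
vertex 2.826 0.954 -2.674
vertex 4.274 0.961 -2.376
vertex 3.429 0.626 -3.175
endloop
endfacet
facet normal 0.710 -0.385 -0.589
outer loop
vertex 3.429 0.626 -3.175
vertex 4.194 0.186 -1.966
vertex 3.349 -0.149 -2.765
endloop
endfacet
facet normal 0.710 -0.385 -0.589
outer loop
vertex 4.274 0.961 -2.376
vertex 4.194 0.186 -1.966
vertex 3.429 0.626 -3.175
endloop
endfacet

endsolid


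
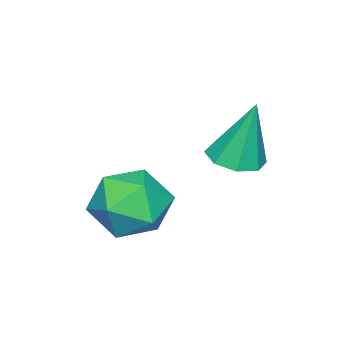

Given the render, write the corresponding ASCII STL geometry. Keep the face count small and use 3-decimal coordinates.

solid 
facet normal -0.427 0.531 0.732
outer loop
vertex 1.41 -0.316 -1.854
vertex 1.284 -1.212 -1.278
vertex 2.18 -0.631 -1.177
endloop
endfacet
facet normal 0.049 0.926 0.375
outer loop
vertex 1.41 -0.316 -1.854
vertex 2.18 -0.631 -1.177
vertex 2.44 -0.252 -2.146
endloop
endfacet
facet normal -0.146 0.939 -0.310
outer loop
vertex 1.41 -0.316 -1.854
vertex 2.44 -0.252 -2.146
vertex 1.704 -0.598 -2.846
endloop
endfacet
facet normal -0.743 0.552 -0.377
outer loop
vertex 1.41 -0.316 -1.854
vertex 1.704 -0.598 -2.846
vertex 0.99 -1.192 -2.309
endloop
endfacet
facet normal -0.916 0.300 0.267
outer loop
vertex 1.41 -0.316 -1.854
vertex 0.99 -1.192 -2.309
vertex 1.284 -1.212 -1.278
endloop
endfacet
facet normal 0.683 0.600 0.418
outer loop
vertex 2.44 -0.252 -2.146
vertex 2.18 -0.631 -1.177
vertex 2.95 -1.108 -1.751
endloop
endfacet
facet normal -0.087 -0.039 0.995
outer loop
vertex 2.18 -0.631 -1.177
vertex 1.284 -1.212 -1.278
vertex 2.236 -1.702 -1.214
endloop
endfacet
facet normal -0.879 -0.412 0.243
outer loop
vertex 1.284 -1.212 -1.278
vertex 0.99 -1.192 -2.309
vertex 1.5 -2.048 -1.914
endloop
endfacet
facet normal -0.599 -0.004 -0.801
outer loop
vertex 0.99 -1.192 -2.309
vertex 1.704 -0.598 -2.846
vertex 1.76 -1.669 -2.883
endloop
endfacet
facet normal 0.366 0.621 -0.692
outer loop
vertex 1.704 -0.598 -2.846
vertex 2.44 -0.252 -2.146
vertex 2.656 -1.088 -2.782
endloop
endfacet
facet normal 0.743 -0.552 0.377
outer loop
vertex 2.53 -1.984 -2.206
vertex 2.95 -1.108 -1.751
vertex 2.236 -1.702 -1.214
endloop
endfacet
facet normal 0.146 -0.939 0.310
outer loop
vertex 2.53 -1.984 -2.206
vertex 2.236 -1.702 -1.214
vertex 1.5 -2.048 -1.914
endloop
endfacet
facet normal -0.049 -0.926 -0.375
outer loop
vertex 2.53 -1.984 -2.206
vertex 1.5 -2.048 -1.914
vertex 1.76 -1.669 -2.883
endloop
endfacet
facet normal 0.427 -0.531 -0.732
outer loop
vertex 2.53 -1.984 -2.206
vertex 1.76 -1.669 -2.883
vertex 2.656 -1.088 -2.782
endloop
endfacet
facet normal 0.916 -0.300 -0.267
outer loop
vertex 2.53 -1.984 -2.206
vertex 2.656 -1.088 -2.782
vertex 2.95 -1.108 -1.751
endloop
endfacet
facet normal 0.599 0.004 0.801
outer loop
vertex 2.236 -1.702 -1.214
vertex 2.95 -1.108 -1.751
vertex 2.18 -0.631 -1.177
endloop
endfacet
facet normal -0.366 -0.621 0.692
outer loop
vertex 1.5 -2.048 -1.914
vertex 2.236 -1.702 -1.214
vertex 1.284 -1.212 -1.278
endloop
endfacet
facet normal -0.683 -0.600 -0.418
outer loop
vertex 1.76 -1.669 -2.883
vertex 1.5 -2.048 -1.914
vertex 0.99 -1.192 -2.309
endloop
endfacet
facet normal 0.087 0.039 -0.995
outer loop
vertex 2.656 -1.088 -2.782
vertex 1.76 -1.669 -2.883
vertex 1.704 -0.598 -2.846
endloop
endfacet
facet normal 0.879 0.412 -0.243
outer loop
vertex 2.95 -1.108 -1.751
vertex 2.656 -1.088 -2.782
vertex 2.44 -0.252 -2.146
endloop
endfacet
facet normal 0.061 -0.251 -0.966
outer loop
vertex 0.764 0.895 -0.95
vertex 0.146 0.51 -0.889
vertex 0.309 1.201 -1.058
endloop
endfacet
facet normal 0.521 0.836 0.173
outer loop
vertex 0.764 0.895 -0.95
vertex 0.309 1.201 -1.058
vertex 0.034 0.97 0.889
endloop
endfacet
facet normal 0.060 -0.251 -0.966
outer loop
vertex 0.309 1.201 -1.058
vertex 0.146 0.51 -0.889
vertex -0.241 1.103 -1.067
endloop
endfacet
facet normal -0.176 0.980 0.091
outer loop
vertex 0.309 1.201 -1.058
vertex -0.241 1.103 -1.067
vertex 0.034 0.97 0.889
endloop
endfacet
facet normal 0.061 -0.250 -0.966
outer loop
vertex -0.241 1.103 -1.067
vertex 0.146 0.51 -0.889
vertex -0.564 0.657 -0.972
endloop
endfacet
facet normal -0.785 0.601 0.151
outer loop
vertex -0.241 1.103 -1.067
vertex -0.564 0.657 -0.972
vertex 0.034 0.97 0.889
endloop
endfacet
facet normal 0.061 -0.251 -0.966
outer loop
vertex -0.564 0.657 -0.972
vertex 0.146 0.51 -0.889
vertex -0.471 0.125 -0.828
endloop
endfacet
facet normal -0.945 -0.079 0.317
outer loop
vertex -0.564 0.657 -0.972
vertex -0.471 0.125 -0.828
vertex 0.034 0.97 0.889
endloop
endfacet
facet normal 0.061 -0.251 -0.966
outer loop
vertex -0.471 0.125 -0.828
vertex 0.146 0.51 -0.889
vertex -0.016 -0.181 -0.72
endloop
endfacet
facet normal -0.563 -0.664 0.492
outer loop
vertex -0.471 0.125 -0.828
vertex -0.016 -0.181 -0.72
vertex 0.034 0.97 0.889
endloop
endfacet
facet normal 0.060 -0.250 -0.966
outer loop
vertex -0.016 -0.181 -0.72
vertex 0.146 0.51 -0.889
vertex 0.534 -0.083 -0.711
endloop
endfacet
facet normal 0.135 -0.808 0.574
outer loop
vertex -0.016 -0.181 -0.72
vertex 0.534 -0.083 -0.711
vertex 0.034 0.97 0.889
endloop
endfacet
facet normal 0.061 -0.250 -0.966
outer loop
vertex 0.534 -0.083 -0.711
vertex 0.146 0.51 -0.889
vertex 0.857 0.363 -0.806
endloop
endfacet
facet normal 0.743 -0.429 0.514
outer loop
vertex 0.534 -0.083 -0.711
vertex 0.857 0.363 -0.806
vertex 0.034 0.97 0.889
endloop
endfacet
facet normal 0.061 -0.251 -0.966
outer loop
vertex 0.857 0.363 -0.806
vertex 0.146 0.51 -0.889
vertex 0.764 0.895 -0.95
endloop
endfacet
facet normal 0.903 0.252 0.348
outer loop
vertex 0.857 0.363 -0.806
vertex 0.764 0.895 -0.95
vertex 0.034 0.97 0.889
endloop
endfacet

endsolid


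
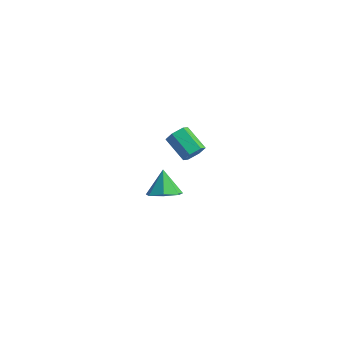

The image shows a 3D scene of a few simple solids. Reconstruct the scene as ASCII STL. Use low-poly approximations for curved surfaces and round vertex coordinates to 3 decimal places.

solid 
facet normal 0.841 -0.209 -0.499
outer loop
vertex 3.233 -2.773 3.897
vertex 2.905 -2.81 3.36
vertex 3.15 -2.259 3.542
endloop
endfacet
facet normal 0.525 0.539 0.658
outer loop
vertex 3.233 -2.773 3.897
vertex 3.15 -2.259 3.542
vertex 2.023 -2.472 4.616
endloop
endfacet
facet normal 0.525 0.539 0.658
outer loop
vertex 2.023 -2.472 4.616
vertex 3.15 -2.259 3.542
vertex 1.94 -1.958 4.261
endloop
endfacet
facet normal -0.841 0.209 0.500
outer loop
vertex 2.023 -2.472 4.616
vertex 1.94 -1.958 4.261
vertex 1.695 -2.51 4.08
endloop
endfacet
facet normal 0.841 -0.209 -0.499
outer loop
vertex 3.15 -2.259 3.542
vertex 2.905 -2.81 3.36
vertex 2.822 -2.297 3.005
endloop
endfacet
facet normal 0.148 0.976 -0.159
outer loop
vertex 3.15 -2.259 3.542
vertex 2.822 -2.297 3.005
vertex 1.94 -1.958 4.261
endloop
endfacet
facet normal 0.148 0.976 -0.160
outer loop
vertex 1.94 -1.958 4.261
vertex 2.822 -2.297 3.005
vertex 1.611 -1.996 3.725
endloop
endfacet
facet normal -0.840 0.209 0.501
outer loop
vertex 1.94 -1.958 4.261
vertex 1.611 -1.996 3.725
vertex 1.695 -2.51 4.08
endloop
endfacet
facet normal 0.841 -0.210 -0.500
outer loop
vertex 2.822 -2.297 3.005
vertex 2.905 -2.81 3.36
vertex 2.577 -2.848 2.824
endloop
endfacet
facet normal -0.377 0.436 -0.817
outer loop
vertex 2.822 -2.297 3.005
vertex 2.577 -2.848 2.824
vertex 1.611 -1.996 3.725
endloop
endfacet
facet normal -0.377 0.437 -0.817
outer loop
vertex 1.611 -1.996 3.725
vertex 2.577 -2.848 2.824
vertex 1.367 -2.547 3.543
endloop
endfacet
facet normal -0.841 0.207 0.499
outer loop
vertex 1.611 -1.996 3.725
vertex 1.367 -2.547 3.543
vertex 1.695 -2.51 4.08
endloop
endfacet
facet normal 0.841 -0.209 -0.500
outer loop
vertex 2.577 -2.848 2.824
vertex 2.905 -2.81 3.36
vertex 2.66 -3.362 3.179
endloop
endfacet
facet normal -0.525 -0.539 -0.658
outer loop
vertex 2.577 -2.848 2.824
vertex 2.66 -3.362 3.179
vertex 1.367 -2.547 3.543
endloop
endfacet
facet normal -0.525 -0.539 -0.658
outer loop
vertex 1.367 -2.547 3.543
vertex 2.66 -3.362 3.179
vertex 1.45 -3.061 3.898
endloop
endfacet
facet normal -0.841 0.209 0.499
outer loop
vertex 1.367 -2.547 3.543
vertex 1.45 -3.061 3.898
vertex 1.695 -2.51 4.08
endloop
endfacet
facet normal 0.840 -0.209 -0.501
outer loop
vertex 2.66 -3.362 3.179
vertex 2.905 -2.81 3.36
vertex 2.989 -3.324 3.715
endloop
endfacet
facet normal -0.148 -0.976 0.160
outer loop
vertex 2.66 -3.362 3.179
vertex 2.989 -3.324 3.715
vertex 1.45 -3.061 3.898
endloop
endfacet
facet normal -0.148 -0.976 0.159
outer loop
vertex 1.45 -3.061 3.898
vertex 2.989 -3.324 3.715
vertex 1.778 -3.023 4.435
endloop
endfacet
facet normal -0.841 0.209 0.499
outer loop
vertex 1.45 -3.061 3.898
vertex 1.778 -3.023 4.435
vertex 1.695 -2.51 4.08
endloop
endfacet
facet normal 0.841 -0.207 -0.499
outer loop
vertex 2.989 -3.324 3.715
vertex 2.905 -2.81 3.36
vertex 3.233 -2.773 3.897
endloop
endfacet
facet normal 0.377 -0.437 0.817
outer loop
vertex 2.989 -3.324 3.715
vertex 3.233 -2.773 3.897
vertex 1.778 -3.023 4.435
endloop
endfacet
facet normal 0.377 -0.436 0.817
outer loop
vertex 1.778 -3.023 4.435
vertex 3.233 -2.773 3.897
vertex 2.023 -2.472 4.616
endloop
endfacet
facet normal -0.841 0.210 0.500
outer loop
vertex 1.778 -3.023 4.435
vertex 2.023 -2.472 4.616
vertex 1.695 -2.51 4.08
endloop
endfacet
facet normal 0.365 -0.444 -0.818
outer loop
vertex 0.491 -0.602 -2.54
vertex -0.372 -0.627 -2.911
vertex 0.279 0.047 -2.987
endloop
endfacet
facet normal 0.593 0.579 0.560
outer loop
vertex 0.491 -0.602 -2.54
vertex 0.279 0.047 -2.987
vertex -0.908 0.027 -1.709
endloop
endfacet
facet normal 0.365 -0.444 -0.818
outer loop
vertex 0.279 0.047 -2.987
vertex -0.372 -0.627 -2.911
vertex -0.423 0.189 -3.377
endloop
endfacet
facet normal 0.126 0.983 0.132
outer loop
vertex 0.279 0.047 -2.987
vertex -0.423 0.189 -3.377
vertex -0.908 0.027 -1.709
endloop
endfacet
facet normal 0.365 -0.444 -0.818
outer loop
vertex -0.423 0.189 -3.377
vertex -0.372 -0.627 -2.911
vertex -1.087 -0.284 -3.416
endloop
endfacet
facet normal -0.575 0.814 -0.088
outer loop
vertex -0.423 0.189 -3.377
vertex -1.087 -0.284 -3.416
vertex -0.908 0.027 -1.709
endloop
endfacet
facet normal 0.365 -0.444 -0.818
outer loop
vertex -1.087 -0.284 -3.416
vertex -0.372 -0.627 -2.911
vertex -1.212 -1.014 -3.076
endloop
endfacet
facet normal -0.978 0.198 0.066
outer loop
vertex -1.087 -0.284 -3.416
vertex -1.212 -1.014 -3.076
vertex -0.908 0.027 -1.709
endloop
endfacet
facet normal 0.365 -0.444 -0.818
outer loop
vertex -1.212 -1.014 -3.076
vertex -0.372 -0.627 -2.911
vertex -0.705 -1.453 -2.611
endloop
endfacet
facet normal -0.783 -0.398 0.478
outer loop
vertex -1.212 -1.014 -3.076
vertex -0.705 -1.453 -2.611
vertex -0.908 0.027 -1.709
endloop
endfacet
facet normal 0.365 -0.444 -0.818
outer loop
vertex -0.705 -1.453 -2.611
vertex -0.372 -0.627 -2.911
vertex 0.053 -1.269 -2.373
endloop
endfacet
facet normal -0.135 -0.529 0.838
outer loop
vertex -0.705 -1.453 -2.611
vertex 0.053 -1.269 -2.373
vertex -0.908 0.027 -1.709
endloop
endfacet
facet normal 0.365 -0.444 -0.818
outer loop
vertex 0.053 -1.269 -2.373
vertex -0.372 -0.627 -2.911
vertex 0.491 -0.602 -2.54
endloop
endfacet
facet normal 0.477 -0.094 0.874
outer loop
vertex 0.053 -1.269 -2.373
vertex 0.491 -0.602 -2.54
vertex -0.908 0.027 -1.709
endloop
endfacet

endsolid


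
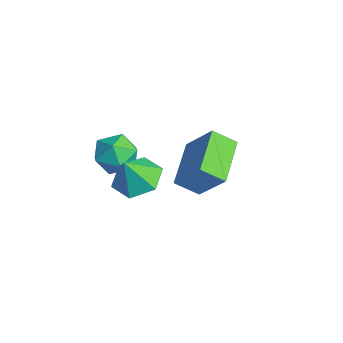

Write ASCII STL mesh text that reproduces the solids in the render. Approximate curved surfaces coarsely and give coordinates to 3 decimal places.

solid 
facet normal -0.197 0.425 -0.883
outer loop
vertex 3.288 -2.083 2.519
vertex 2.419 -2.441 2.541
vertex 2.588 -1.593 2.911
endloop
endfacet
facet normal 0.640 0.380 0.668
outer loop
vertex 3.288 -2.083 2.519
vertex 2.588 -1.593 2.911
vertex 2.661 -2.959 3.619
endloop
endfacet
facet normal -0.197 0.425 -0.883
outer loop
vertex 2.588 -1.593 2.911
vertex 2.419 -2.441 2.541
vertex 1.719 -1.951 2.933
endloop
endfacet
facet normal -0.162 0.447 0.880
outer loop
vertex 2.588 -1.593 2.911
vertex 1.719 -1.951 2.933
vertex 2.661 -2.959 3.619
endloop
endfacet
facet normal -0.198 0.424 -0.884
outer loop
vertex 1.719 -1.951 2.933
vertex 2.419 -2.441 2.541
vertex 1.55 -2.799 2.564
endloop
endfacet
facet normal -0.691 -0.168 0.703
outer loop
vertex 1.719 -1.951 2.933
vertex 1.55 -2.799 2.564
vertex 2.661 -2.959 3.619
endloop
endfacet
facet normal -0.198 0.425 -0.883
outer loop
vertex 1.55 -2.799 2.564
vertex 2.419 -2.441 2.541
vertex 2.251 -3.289 2.171
endloop
endfacet
facet normal -0.420 -0.852 0.313
outer loop
vertex 1.55 -2.799 2.564
vertex 2.251 -3.289 2.171
vertex 2.661 -2.959 3.619
endloop
endfacet
facet normal -0.198 0.425 -0.884
outer loop
vertex 2.251 -3.289 2.171
vertex 2.419 -2.441 2.541
vertex 3.119 -2.931 2.149
endloop
endfacet
facet normal 0.382 -0.919 0.101
outer loop
vertex 2.251 -3.289 2.171
vertex 3.119 -2.931 2.149
vertex 2.661 -2.959 3.619
endloop
endfacet
facet normal -0.197 0.425 -0.883
outer loop
vertex 3.119 -2.931 2.149
vertex 2.419 -2.441 2.541
vertex 3.288 -2.083 2.519
endloop
endfacet
facet normal 0.911 -0.303 0.278
outer loop
vertex 3.119 -2.931 2.149
vertex 3.288 -2.083 2.519
vertex 2.661 -2.959 3.619
endloop
endfacet
facet normal -0.795 0.510 0.329
outer loop
vertex -1.538 1.661 1.049
vertex -1.249 2.529 0.403
vertex -2.493 1.011 -0.252
endloop
endfacet
facet normal -0.258 -0.775 0.577
outer loop
vertex -0.871 -0.029 -0.923
vertex -1.538 1.661 1.049
vertex -2.493 1.011 -0.252
endloop
endfacet
facet normal -0.795 0.510 0.329
outer loop
vertex -2.493 1.011 -0.252
vertex -1.249 2.529 0.403
vertex -2.204 1.879 -0.898
endloop
endfacet
facet normal -0.549 -0.374 -0.748
outer loop
vertex -2.204 1.879 -0.898
vertex -0.871 -0.029 -0.923
vertex -2.493 1.011 -0.252
endloop
endfacet
facet normal 0.549 0.374 0.748
outer loop
vertex -1.538 1.661 1.049
vertex 0.373 1.489 -0.268
vertex -1.249 2.529 0.403
endloop
endfacet
facet normal -0.258 -0.775 0.577
outer loop
vertex 0.084 0.621 0.378
vertex -1.538 1.661 1.049
vertex -0.871 -0.029 -0.923
endloop
endfacet
facet normal 0.549 0.374 0.748
outer loop
vertex 0.084 0.621 0.378
vertex 0.373 1.489 -0.268
vertex -1.538 1.661 1.049
endloop
endfacet
facet normal 0.258 0.775 -0.577
outer loop
vertex -1.249 2.529 0.403
vertex 0.373 1.489 -0.268
vertex -2.204 1.879 -0.898
endloop
endfacet
facet normal -0.549 -0.374 -0.748
outer loop
vertex -0.582 0.839 -1.569
vertex -0.871 -0.029 -0.923
vertex -2.204 1.879 -0.898
endloop
endfacet
facet normal 0.258 0.775 -0.577
outer loop
vertex -2.204 1.879 -0.898
vertex 0.373 1.489 -0.268
vertex -0.582 0.839 -1.569
endloop
endfacet
facet normal 0.795 -0.510 -0.329
outer loop
vertex -0.582 0.839 -1.569
vertex 0.084 0.621 0.378
vertex -0.871 -0.029 -0.923
endloop
endfacet
facet normal 0.795 -0.510 -0.329
outer loop
vertex 0.373 1.489 -0.268
vertex 0.084 0.621 0.378
vertex -0.582 0.839 -1.569
endloop
endfacet
facet normal -0.081 0.865 0.496
outer loop
vertex -1.793 -1.136 0.641
vertex -1.848 -1.61 1.459
vertex -1.005 -1.339 1.124
endloop
endfacet
facet normal 0.304 0.947 -0.098
outer loop
vertex -1.793 -1.136 0.641
vertex -1.005 -1.339 1.124
vertex -1.02 -1.432 0.183
endloop
endfacet
facet normal -0.100 0.751 -0.653
outer loop
vertex -1.793 -1.136 0.641
vertex -1.02 -1.432 0.183
vertex -1.872 -1.761 -0.065
endloop
endfacet
facet normal -0.737 0.545 -0.400
outer loop
vertex -1.793 -1.136 0.641
vertex -1.872 -1.761 -0.065
vertex -2.383 -1.872 0.724
endloop
endfacet
facet normal -0.725 0.616 0.308
outer loop
vertex -1.793 -1.136 0.641
vertex -2.383 -1.872 0.724
vertex -1.848 -1.61 1.459
endloop
endfacet
facet normal 0.861 0.504 -0.064
outer loop
vertex -1.02 -1.432 0.183
vertex -1.005 -1.339 1.124
vertex -0.597 -2.088 0.716
endloop
endfacet
facet normal 0.238 0.369 0.898
outer loop
vertex -1.005 -1.339 1.124
vertex -1.848 -1.61 1.459
vertex -1.108 -2.199 1.505
endloop
endfacet
facet normal -0.802 -0.033 0.596
outer loop
vertex -1.848 -1.61 1.459
vertex -2.383 -1.872 0.724
vertex -1.96 -2.528 1.257
endloop
endfacet
facet normal -0.821 -0.146 -0.552
outer loop
vertex -2.383 -1.872 0.724
vertex -1.872 -1.761 -0.065
vertex -1.975 -2.621 0.316
endloop
endfacet
facet normal 0.208 0.186 -0.960
outer loop
vertex -1.872 -1.761 -0.065
vertex -1.02 -1.432 0.183
vertex -1.132 -2.35 -0.019
endloop
endfacet
facet normal 0.737 -0.545 0.400
outer loop
vertex -1.187 -2.824 0.799
vertex -0.597 -2.088 0.716
vertex -1.108 -2.199 1.505
endloop
endfacet
facet normal 0.100 -0.751 0.653
outer loop
vertex -1.187 -2.824 0.799
vertex -1.108 -2.199 1.505
vertex -1.96 -2.528 1.257
endloop
endfacet
facet normal -0.304 -0.947 0.098
outer loop
vertex -1.187 -2.824 0.799
vertex -1.96 -2.528 1.257
vertex -1.975 -2.621 0.316
endloop
endfacet
facet normal 0.081 -0.865 -0.496
outer loop
vertex -1.187 -2.824 0.799
vertex -1.975 -2.621 0.316
vertex -1.132 -2.35 -0.019
endloop
endfacet
facet normal 0.725 -0.616 -0.308
outer loop
vertex -1.187 -2.824 0.799
vertex -1.132 -2.35 -0.019
vertex -0.597 -2.088 0.716
endloop
endfacet
facet normal 0.821 0.146 0.552
outer loop
vertex -1.108 -2.199 1.505
vertex -0.597 -2.088 0.716
vertex -1.005 -1.339 1.124
endloop
endfacet
facet normal -0.208 -0.186 0.960
outer loop
vertex -1.96 -2.528 1.257
vertex -1.108 -2.199 1.505
vertex -1.848 -1.61 1.459
endloop
endfacet
facet normal -0.861 -0.504 0.064
outer loop
vertex -1.975 -2.621 0.316
vertex -1.96 -2.528 1.257
vertex -2.383 -1.872 0.724
endloop
endfacet
facet normal -0.238 -0.369 -0.898
outer loop
vertex -1.132 -2.35 -0.019
vertex -1.975 -2.621 0.316
vertex -1.872 -1.761 -0.065
endloop
endfacet
facet normal 0.802 0.033 -0.596
outer loop
vertex -0.597 -2.088 0.716
vertex -1.132 -2.35 -0.019
vertex -1.02 -1.432 0.183
endloop
endfacet

endsolid


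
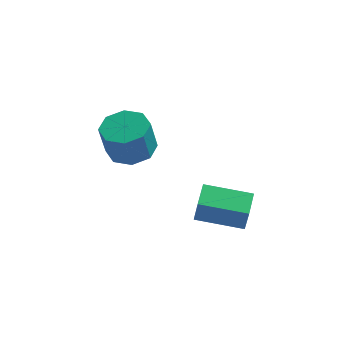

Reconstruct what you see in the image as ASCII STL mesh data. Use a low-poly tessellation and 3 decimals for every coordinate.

solid 
facet normal 0.112 0.236 -0.965
outer loop
vertex -0.729 1.338 1.559
vertex -1.261 0.497 1.292
vertex -1.503 1.476 1.503
endloop
endfacet
facet normal 0.152 0.956 0.251
outer loop
vertex -0.729 1.338 1.559
vertex -1.503 1.476 1.503
vertex -0.908 0.964 3.094
endloop
endfacet
facet normal 0.152 0.956 0.251
outer loop
vertex -0.908 0.964 3.094
vertex -1.503 1.476 1.503
vertex -1.682 1.102 3.038
endloop
endfacet
facet normal -0.112 -0.235 0.966
outer loop
vertex -0.908 0.964 3.094
vertex -1.682 1.102 3.038
vertex -1.439 0.123 2.828
endloop
endfacet
facet normal 0.112 0.236 -0.965
outer loop
vertex -1.503 1.476 1.503
vertex -1.261 0.497 1.292
vertex -2.135 1.04 1.323
endloop
endfacet
facet normal -0.587 0.799 0.126
outer loop
vertex -1.503 1.476 1.503
vertex -2.135 1.04 1.323
vertex -1.682 1.102 3.038
endloop
endfacet
facet normal -0.587 0.799 0.126
outer loop
vertex -1.682 1.102 3.038
vertex -2.135 1.04 1.323
vertex -2.314 0.666 2.858
endloop
endfacet
facet normal -0.113 -0.235 0.965
outer loop
vertex -1.682 1.102 3.038
vertex -2.314 0.666 2.858
vertex -1.439 0.123 2.828
endloop
endfacet
facet normal 0.112 0.235 -0.966
outer loop
vertex -2.135 1.04 1.323
vertex -1.261 0.497 1.292
vertex -2.255 0.287 1.126
endloop
endfacet
facet normal -0.982 0.175 -0.072
outer loop
vertex -2.135 1.04 1.323
vertex -2.255 0.287 1.126
vertex -2.314 0.666 2.858
endloop
endfacet
facet normal -0.982 0.175 -0.072
outer loop
vertex -2.314 0.666 2.858
vertex -2.255 0.287 1.126
vertex -2.434 -0.088 2.661
endloop
endfacet
facet normal -0.112 -0.234 0.966
outer loop
vertex -2.314 0.666 2.858
vertex -2.434 -0.088 2.661
vertex -1.439 0.123 2.828
endloop
endfacet
facet normal 0.112 0.235 -0.966
outer loop
vertex -2.255 0.287 1.126
vertex -1.261 0.497 1.292
vertex -1.792 -0.344 1.026
endloop
endfacet
facet normal -0.802 -0.552 -0.228
outer loop
vertex -2.255 0.287 1.126
vertex -1.792 -0.344 1.026
vertex -2.434 -0.088 2.661
endloop
endfacet
facet normal -0.801 -0.553 -0.228
outer loop
vertex -2.434 -0.088 2.661
vertex -1.792 -0.344 1.026
vertex -1.971 -0.718 2.561
endloop
endfacet
facet normal -0.112 -0.236 0.965
outer loop
vertex -2.434 -0.088 2.661
vertex -1.971 -0.718 2.561
vertex -1.439 0.123 2.828
endloop
endfacet
facet normal 0.112 0.235 -0.966
outer loop
vertex -1.792 -0.344 1.026
vertex -1.261 0.497 1.292
vertex -1.018 -0.482 1.082
endloop
endfacet
facet normal -0.152 -0.956 -0.251
outer loop
vertex -1.792 -0.344 1.026
vertex -1.018 -0.482 1.082
vertex -1.971 -0.718 2.561
endloop
endfacet
facet normal -0.152 -0.956 -0.251
outer loop
vertex -1.971 -0.718 2.561
vertex -1.018 -0.482 1.082
vertex -1.197 -0.856 2.617
endloop
endfacet
facet normal -0.112 -0.236 0.965
outer loop
vertex -1.971 -0.718 2.561
vertex -1.197 -0.856 2.617
vertex -1.439 0.123 2.828
endloop
endfacet
facet normal 0.113 0.235 -0.965
outer loop
vertex -1.018 -0.482 1.082
vertex -1.261 0.497 1.292
vertex -0.386 -0.046 1.262
endloop
endfacet
facet normal 0.587 -0.799 -0.126
outer loop
vertex -1.018 -0.482 1.082
vertex -0.386 -0.046 1.262
vertex -1.197 -0.856 2.617
endloop
endfacet
facet normal 0.587 -0.799 -0.126
outer loop
vertex -1.197 -0.856 2.617
vertex -0.386 -0.046 1.262
vertex -0.565 -0.42 2.797
endloop
endfacet
facet normal -0.112 -0.236 0.965
outer loop
vertex -1.197 -0.856 2.617
vertex -0.565 -0.42 2.797
vertex -1.439 0.123 2.828
endloop
endfacet
facet normal 0.112 0.234 -0.966
outer loop
vertex -0.386 -0.046 1.262
vertex -1.261 0.497 1.292
vertex -0.266 0.708 1.459
endloop
endfacet
facet normal 0.982 -0.175 0.072
outer loop
vertex -0.386 -0.046 1.262
vertex -0.266 0.708 1.459
vertex -0.565 -0.42 2.797
endloop
endfacet
facet normal 0.982 -0.175 0.072
outer loop
vertex -0.565 -0.42 2.797
vertex -0.266 0.708 1.459
vertex -0.445 0.333 2.994
endloop
endfacet
facet normal -0.112 -0.235 0.966
outer loop
vertex -0.565 -0.42 2.797
vertex -0.445 0.333 2.994
vertex -1.439 0.123 2.828
endloop
endfacet
facet normal 0.112 0.236 -0.965
outer loop
vertex -0.266 0.708 1.459
vertex -1.261 0.497 1.292
vertex -0.729 1.338 1.559
endloop
endfacet
facet normal 0.801 0.553 0.228
outer loop
vertex -0.266 0.708 1.459
vertex -0.729 1.338 1.559
vertex -0.445 0.333 2.994
endloop
endfacet
facet normal 0.802 0.552 0.228
outer loop
vertex -0.445 0.333 2.994
vertex -0.729 1.338 1.559
vertex -0.908 0.964 3.094
endloop
endfacet
facet normal -0.112 -0.235 0.966
outer loop
vertex -0.445 0.333 2.994
vertex -0.908 0.964 3.094
vertex -1.439 0.123 2.828
endloop
endfacet
facet normal -0.986 -0.050 0.156
outer loop
vertex 2.063 -2.917 1.223
vertex 2.043 -1.772 1.463
vertex 1.874 -2.686 0.102
endloop
endfacet
facet normal 0.017 -0.979 -0.205
outer loop
vertex 3.797 -2.588 -0.203
vertex 2.063 -2.917 1.223
vertex 1.874 -2.686 0.102
endloop
endfacet
facet normal -0.986 -0.051 0.157
outer loop
vertex 1.874 -2.686 0.102
vertex 2.043 -1.772 1.463
vertex 1.853 -1.541 0.342
endloop
endfacet
facet normal -0.163 0.200 -0.966
outer loop
vertex 1.853 -1.541 0.342
vertex 3.797 -2.588 -0.203
vertex 1.874 -2.686 0.102
endloop
endfacet
facet normal 0.163 -0.200 0.966
outer loop
vertex 2.063 -2.917 1.223
vertex 3.966 -1.674 1.158
vertex 2.043 -1.772 1.463
endloop
endfacet
facet normal 0.017 -0.979 -0.205
outer loop
vertex 3.987 -2.819 0.918
vertex 2.063 -2.917 1.223
vertex 3.797 -2.588 -0.203
endloop
endfacet
facet normal 0.163 -0.200 0.966
outer loop
vertex 3.987 -2.819 0.918
vertex 3.966 -1.674 1.158
vertex 2.063 -2.917 1.223
endloop
endfacet
facet normal -0.017 0.979 0.205
outer loop
vertex 2.043 -1.772 1.463
vertex 3.966 -1.674 1.158
vertex 1.853 -1.541 0.342
endloop
endfacet
facet normal -0.163 0.200 -0.966
outer loop
vertex 3.777 -1.443 0.037
vertex 3.797 -2.588 -0.203
vertex 1.853 -1.541 0.342
endloop
endfacet
facet normal -0.017 0.979 0.205
outer loop
vertex 1.853 -1.541 0.342
vertex 3.966 -1.674 1.158
vertex 3.777 -1.443 0.037
endloop
endfacet
facet normal 0.986 0.050 -0.157
outer loop
vertex 3.777 -1.443 0.037
vertex 3.987 -2.819 0.918
vertex 3.797 -2.588 -0.203
endloop
endfacet
facet normal 0.986 0.051 -0.156
outer loop
vertex 3.966 -1.674 1.158
vertex 3.987 -2.819 0.918
vertex 3.777 -1.443 0.037
endloop
endfacet

endsolid


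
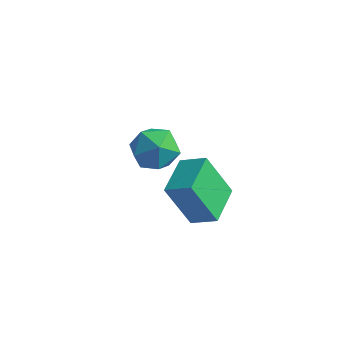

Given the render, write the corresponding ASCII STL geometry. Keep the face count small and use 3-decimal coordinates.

solid 
facet normal -0.873 -0.131 -0.470
outer loop
vertex -0.074 -2.111 2.492
vertex -0.406 -0.346 2.616
vertex 0.901 -1.794 0.591
endloop
endfacet
facet normal 0.184 -0.980 -0.069
outer loop
vertex 1.966 -1.634 1.164
vertex -0.074 -2.111 2.492
vertex 0.901 -1.794 0.591
endloop
endfacet
facet normal -0.873 -0.131 -0.470
outer loop
vertex 0.901 -1.794 0.591
vertex -0.406 -0.346 2.616
vertex 0.569 -0.029 0.715
endloop
endfacet
facet normal 0.451 0.147 -0.880
outer loop
vertex 0.569 -0.029 0.715
vertex 1.966 -1.634 1.164
vertex 0.901 -1.794 0.591
endloop
endfacet
facet normal -0.451 -0.147 0.880
outer loop
vertex -0.074 -2.111 2.492
vertex 0.659 -0.186 3.189
vertex -0.406 -0.346 2.616
endloop
endfacet
facet normal 0.184 -0.980 -0.069
outer loop
vertex 0.991 -1.951 3.065
vertex -0.074 -2.111 2.492
vertex 1.966 -1.634 1.164
endloop
endfacet
facet normal -0.451 -0.147 0.880
outer loop
vertex 0.991 -1.951 3.065
vertex 0.659 -0.186 3.189
vertex -0.074 -2.111 2.492
endloop
endfacet
facet normal -0.184 0.980 0.069
outer loop
vertex -0.406 -0.346 2.616
vertex 0.659 -0.186 3.189
vertex 0.569 -0.029 0.715
endloop
endfacet
facet normal 0.451 0.147 -0.880
outer loop
vertex 1.634 0.131 1.288
vertex 1.966 -1.634 1.164
vertex 0.569 -0.029 0.715
endloop
endfacet
facet normal -0.184 0.980 0.069
outer loop
vertex 0.569 -0.029 0.715
vertex 0.659 -0.186 3.189
vertex 1.634 0.131 1.288
endloop
endfacet
facet normal 0.873 0.131 0.470
outer loop
vertex 1.634 0.131 1.288
vertex 0.991 -1.951 3.065
vertex 1.966 -1.634 1.164
endloop
endfacet
facet normal 0.873 0.131 0.470
outer loop
vertex 0.659 -0.186 3.189
vertex 0.991 -1.951 3.065
vertex 1.634 0.131 1.288
endloop
endfacet
facet normal -0.884 0.203 0.422
outer loop
vertex -4.67 2.876 -1.35
vertex -4.143 2.935 -0.275
vertex -4.239 3.921 -0.95
endloop
endfacet
facet normal -0.858 0.449 -0.248
outer loop
vertex -4.67 2.876 -1.35
vertex -4.239 3.921 -0.95
vertex -4.075 3.603 -2.094
endloop
endfacet
facet normal -0.725 -0.103 -0.681
outer loop
vertex -4.67 2.876 -1.35
vertex -4.075 3.603 -2.094
vertex -3.877 2.421 -2.126
endloop
endfacet
facet normal -0.668 -0.690 -0.278
outer loop
vertex -4.67 2.876 -1.35
vertex -3.877 2.421 -2.126
vertex -3.919 2.008 -1.001
endloop
endfacet
facet normal -0.766 -0.501 0.403
outer loop
vertex -4.67 2.876 -1.35
vertex -3.919 2.008 -1.001
vertex -4.143 2.935 -0.275
endloop
endfacet
facet normal -0.311 0.903 -0.296
outer loop
vertex -4.075 3.603 -2.094
vertex -4.239 3.921 -0.95
vertex -3.181 4.112 -1.479
endloop
endfacet
facet normal -0.352 0.505 0.788
outer loop
vertex -4.239 3.921 -0.95
vertex -4.143 2.935 -0.275
vertex -3.223 3.699 -0.354
endloop
endfacet
facet normal -0.161 -0.632 0.758
outer loop
vertex -4.143 2.935 -0.275
vertex -3.919 2.008 -1.001
vertex -3.025 2.517 -0.386
endloop
endfacet
facet normal -0.003 -0.939 -0.345
outer loop
vertex -3.919 2.008 -1.001
vertex -3.877 2.421 -2.126
vertex -2.861 2.199 -1.53
endloop
endfacet
facet normal -0.095 0.011 -0.995
outer loop
vertex -3.877 2.421 -2.126
vertex -4.075 3.603 -2.094
vertex -2.957 3.185 -2.205
endloop
endfacet
facet normal 0.668 0.690 0.278
outer loop
vertex -2.43 3.244 -1.13
vertex -3.181 4.112 -1.479
vertex -3.223 3.699 -0.354
endloop
endfacet
facet normal 0.725 0.103 0.681
outer loop
vertex -2.43 3.244 -1.13
vertex -3.223 3.699 -0.354
vertex -3.025 2.517 -0.386
endloop
endfacet
facet normal 0.858 -0.449 0.248
outer loop
vertex -2.43 3.244 -1.13
vertex -3.025 2.517 -0.386
vertex -2.861 2.199 -1.53
endloop
endfacet
facet normal 0.884 -0.203 -0.422
outer loop
vertex -2.43 3.244 -1.13
vertex -2.861 2.199 -1.53
vertex -2.957 3.185 -2.205
endloop
endfacet
facet normal 0.766 0.501 -0.403
outer loop
vertex -2.43 3.244 -1.13
vertex -2.957 3.185 -2.205
vertex -3.181 4.112 -1.479
endloop
endfacet
facet normal 0.003 0.939 0.345
outer loop
vertex -3.223 3.699 -0.354
vertex -3.181 4.112 -1.479
vertex -4.239 3.921 -0.95
endloop
endfacet
facet normal 0.095 -0.011 0.995
outer loop
vertex -3.025 2.517 -0.386
vertex -3.223 3.699 -0.354
vertex -4.143 2.935 -0.275
endloop
endfacet
facet normal 0.311 -0.903 0.296
outer loop
vertex -2.861 2.199 -1.53
vertex -3.025 2.517 -0.386
vertex -3.919 2.008 -1.001
endloop
endfacet
facet normal 0.352 -0.505 -0.788
outer loop
vertex -2.957 3.185 -2.205
vertex -2.861 2.199 -1.53
vertex -3.877 2.421 -2.126
endloop
endfacet
facet normal 0.161 0.632 -0.758
outer loop
vertex -3.181 4.112 -1.479
vertex -2.957 3.185 -2.205
vertex -4.075 3.603 -2.094
endloop
endfacet

endsolid


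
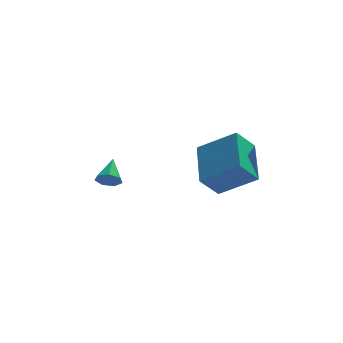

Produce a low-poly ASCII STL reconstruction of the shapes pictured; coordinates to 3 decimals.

solid 
facet normal -0.614 -0.266 0.743
outer loop
vertex 0.996 0.339 0.871
vertex -0.386 0.858 -0.086
vertex 0.849 -1.478 0.098
endloop
endfacet
facet normal 0.786 -0.295 0.544
outer loop
vertex 1.586 -1.158 -0.794
vertex 0.996 0.339 0.871
vertex 0.849 -1.478 0.098
endloop
endfacet
facet normal -0.615 -0.266 0.743
outer loop
vertex 0.849 -1.478 0.098
vertex -0.386 0.858 -0.086
vertex -0.534 -0.958 -0.86
endloop
endfacet
facet normal -0.074 -0.918 -0.391
outer loop
vertex -0.534 -0.958 -0.86
vertex 1.586 -1.158 -0.794
vertex 0.849 -1.478 0.098
endloop
endfacet
facet normal 0.074 0.918 0.390
outer loop
vertex 0.996 0.339 0.871
vertex 0.351 1.178 -0.978
vertex -0.386 0.858 -0.086
endloop
endfacet
facet normal 0.785 -0.296 0.544
outer loop
vertex 1.734 0.658 -0.02
vertex 0.996 0.339 0.871
vertex 1.586 -1.158 -0.794
endloop
endfacet
facet normal 0.075 0.918 0.390
outer loop
vertex 1.734 0.658 -0.02
vertex 0.351 1.178 -0.978
vertex 0.996 0.339 0.871
endloop
endfacet
facet normal -0.786 0.296 -0.543
outer loop
vertex -0.386 0.858 -0.086
vertex 0.351 1.178 -0.978
vertex -0.534 -0.958 -0.86
endloop
endfacet
facet normal -0.074 -0.918 -0.390
outer loop
vertex 0.204 -0.639 -1.751
vertex 1.586 -1.158 -0.794
vertex -0.534 -0.958 -0.86
endloop
endfacet
facet normal -0.785 0.295 -0.545
outer loop
vertex -0.534 -0.958 -0.86
vertex 0.351 1.178 -0.978
vertex 0.204 -0.639 -1.751
endloop
endfacet
facet normal 0.614 0.266 -0.743
outer loop
vertex 0.204 -0.639 -1.751
vertex 1.734 0.658 -0.02
vertex 1.586 -1.158 -0.794
endloop
endfacet
facet normal 0.615 0.266 -0.743
outer loop
vertex 0.351 1.178 -0.978
vertex 1.734 0.658 -0.02
vertex 0.204 -0.639 -1.751
endloop
endfacet
facet normal -0.225 -0.831 -0.509
outer loop
vertex -3.62 -1.272 -0.73
vertex -3.845 -1.465 -0.315
vertex -4.051 -1.182 -0.686
endloop
endfacet
facet normal 0.105 0.795 -0.597
outer loop
vertex -3.62 -1.272 -0.73
vertex -4.051 -1.182 -0.686
vertex -3.595 -0.535 0.255
endloop
endfacet
facet normal -0.223 -0.831 -0.510
outer loop
vertex -4.051 -1.182 -0.686
vertex -3.845 -1.465 -0.315
vertex -4.327 -1.306 -0.363
endloop
endfacet
facet normal -0.608 0.760 -0.228
outer loop
vertex -4.051 -1.182 -0.686
vertex -4.327 -1.306 -0.363
vertex -3.595 -0.535 0.255
endloop
endfacet
facet normal -0.223 -0.831 -0.509
outer loop
vertex -4.327 -1.306 -0.363
vertex -3.845 -1.465 -0.315
vertex -4.241 -1.549 -0.004
endloop
endfacet
facet normal -0.799 0.392 0.457
outer loop
vertex -4.327 -1.306 -0.363
vertex -4.241 -1.549 -0.004
vertex -3.595 -0.535 0.255
endloop
endfacet
facet normal -0.225 -0.830 -0.510
outer loop
vertex -4.241 -1.549 -0.004
vertex -3.845 -1.465 -0.315
vertex -3.856 -1.73 0.121
endloop
endfacet
facet normal -0.324 -0.035 0.946
outer loop
vertex -4.241 -1.549 -0.004
vertex -3.856 -1.73 0.121
vertex -3.595 -0.535 0.255
endloop
endfacet
facet normal -0.225 -0.830 -0.510
outer loop
vertex -3.856 -1.73 0.121
vertex -3.845 -1.465 -0.315
vertex -3.464 -1.711 -0.083
endloop
endfacet
facet normal 0.460 -0.198 0.866
outer loop
vertex -3.856 -1.73 0.121
vertex -3.464 -1.711 -0.083
vertex -3.595 -0.535 0.255
endloop
endfacet
facet normal -0.225 -0.830 -0.510
outer loop
vertex -3.464 -1.711 -0.083
vertex -3.845 -1.465 -0.315
vertex -3.359 -1.507 -0.461
endloop
endfacet
facet normal 0.959 0.026 0.281
outer loop
vertex -3.464 -1.711 -0.083
vertex -3.359 -1.507 -0.461
vertex -3.595 -0.535 0.255
endloop
endfacet
facet normal -0.225 -0.831 -0.508
outer loop
vertex -3.359 -1.507 -0.461
vertex -3.845 -1.465 -0.315
vertex -3.62 -1.272 -0.73
endloop
endfacet
facet normal 0.803 0.468 -0.370
outer loop
vertex -3.359 -1.507 -0.461
vertex -3.62 -1.272 -0.73
vertex -3.595 -0.535 0.255
endloop
endfacet

endsolid
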